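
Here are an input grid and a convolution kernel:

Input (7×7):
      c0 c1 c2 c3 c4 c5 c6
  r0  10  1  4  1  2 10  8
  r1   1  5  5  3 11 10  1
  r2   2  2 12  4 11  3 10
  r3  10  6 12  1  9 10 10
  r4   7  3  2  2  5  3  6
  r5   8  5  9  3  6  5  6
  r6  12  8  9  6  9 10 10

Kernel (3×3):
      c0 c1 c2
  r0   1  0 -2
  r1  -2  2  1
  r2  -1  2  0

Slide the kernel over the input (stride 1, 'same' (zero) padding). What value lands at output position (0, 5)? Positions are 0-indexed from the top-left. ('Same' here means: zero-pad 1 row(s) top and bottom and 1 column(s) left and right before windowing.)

The receptive field on the zero-padded input at this output position is [0 0 0 / 2 10 8 / 11 10 1]. Elementwise product with the kernel and sum: 0·1 + 0·-2 + 2·-2 + 10·2 + 8·1 + 11·-1 + 10·2.

33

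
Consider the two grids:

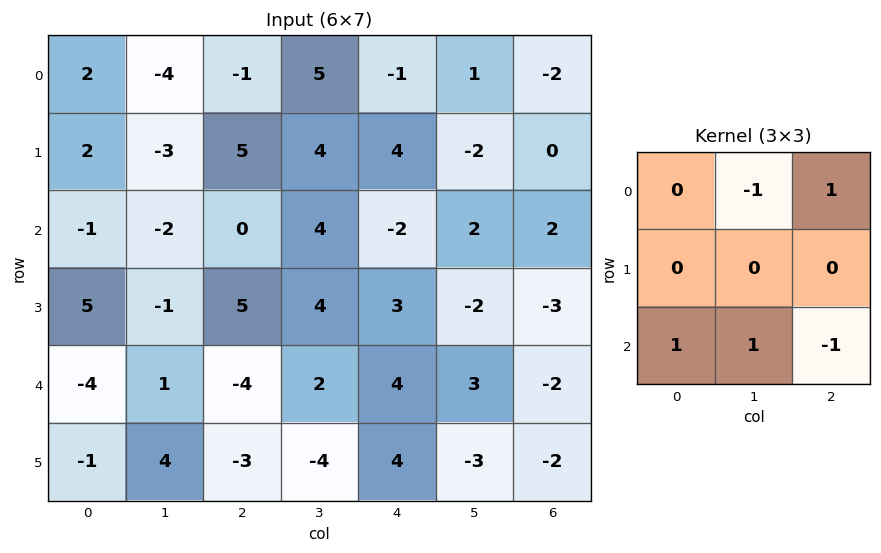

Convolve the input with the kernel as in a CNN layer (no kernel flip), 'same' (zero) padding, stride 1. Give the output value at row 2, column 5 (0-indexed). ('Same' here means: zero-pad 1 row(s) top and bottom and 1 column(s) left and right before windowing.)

6

The receptive field on the zero-padded input at this output position is [4 -2 0 / -2 2 2 / 3 -2 -3]. Elementwise product with the kernel and sum: -2·-1 + 0·1 + 3·1 + -2·1 + -3·-1.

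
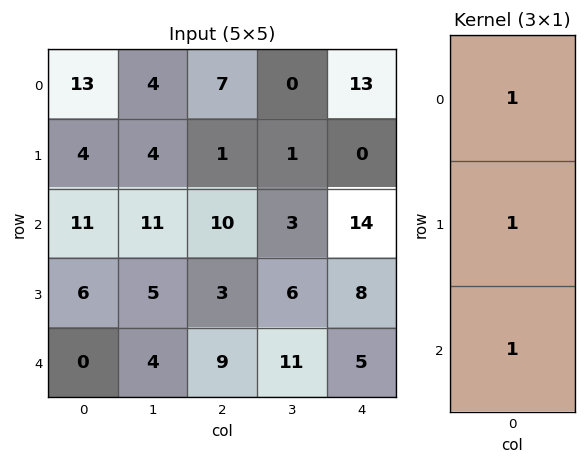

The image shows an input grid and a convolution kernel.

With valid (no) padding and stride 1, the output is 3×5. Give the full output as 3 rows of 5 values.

Output[0,0]: The receptive field on the input at this output position is [13 / 4 / 11]. Elementwise product with the kernel and sum: 13·1 + 4·1 + 11·1.

28 19 18 4 27
21 20 14 10 22
17 20 22 20 27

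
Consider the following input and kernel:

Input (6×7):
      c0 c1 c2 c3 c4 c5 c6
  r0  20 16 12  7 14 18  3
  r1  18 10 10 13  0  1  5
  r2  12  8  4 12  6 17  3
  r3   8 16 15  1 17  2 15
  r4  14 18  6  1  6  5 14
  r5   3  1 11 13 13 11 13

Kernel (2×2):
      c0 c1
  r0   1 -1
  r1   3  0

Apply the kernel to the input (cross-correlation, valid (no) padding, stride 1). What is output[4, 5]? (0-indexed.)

The receptive field on the input at this output position is [5 14 / 11 13]. Elementwise product with the kernel and sum: 5·1 + 14·-1 + 11·3.

24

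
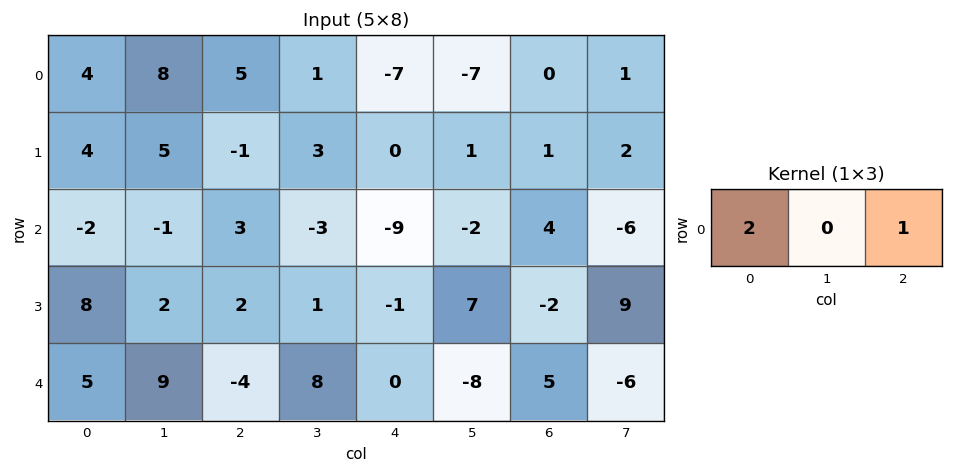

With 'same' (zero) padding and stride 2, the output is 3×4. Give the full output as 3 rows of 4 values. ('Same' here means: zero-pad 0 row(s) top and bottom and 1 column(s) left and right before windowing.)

8 17 -5 -13
-1 -5 -8 -10
9 26 8 -22

Output[0,0]: The receptive field on the zero-padded input at this output position is [0 4 8]. Elementwise product with the kernel and sum: 0·2 + 8·1.
Output[0,1]: The receptive field on the zero-padded input at this output position is [8 5 1]. Elementwise product with the kernel and sum: 8·2 + 1·1.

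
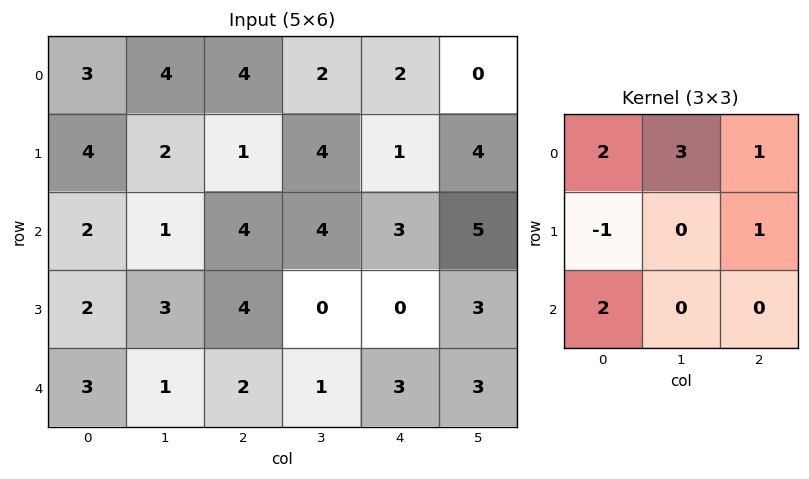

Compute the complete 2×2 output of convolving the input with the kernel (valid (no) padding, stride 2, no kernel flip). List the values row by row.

Output[0,0]: The receptive field on the input at this output position is [3 4 4 / 4 2 1 / 2 1 4]. Elementwise product with the kernel and sum: 3·2 + 4·3 + 4·1 + 4·-1 + 1·1 + 2·2.
Output[0,1]: The receptive field on the input at this output position is [4 2 2 / 1 4 1 / 4 4 3]. Elementwise product with the kernel and sum: 4·2 + 2·3 + 2·1 + 1·-1 + 1·1 + 4·2.

23 24
19 23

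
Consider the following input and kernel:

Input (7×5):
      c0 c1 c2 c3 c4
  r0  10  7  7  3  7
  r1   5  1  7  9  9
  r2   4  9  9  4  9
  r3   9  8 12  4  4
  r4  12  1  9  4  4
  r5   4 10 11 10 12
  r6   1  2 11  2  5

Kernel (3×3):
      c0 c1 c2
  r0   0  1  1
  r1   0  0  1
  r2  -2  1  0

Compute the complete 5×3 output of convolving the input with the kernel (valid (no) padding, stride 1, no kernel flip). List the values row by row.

Output[0,0]: The receptive field on the input at this output position is [10 7 7 / 5 1 7 / 4 9 9]. Elementwise product with the kernel and sum: 7·1 + 7·1 + 7·1 + 4·-2 + 9·1.

22 10 5
7 16 7
7 24 3
31 11 0
21 30 0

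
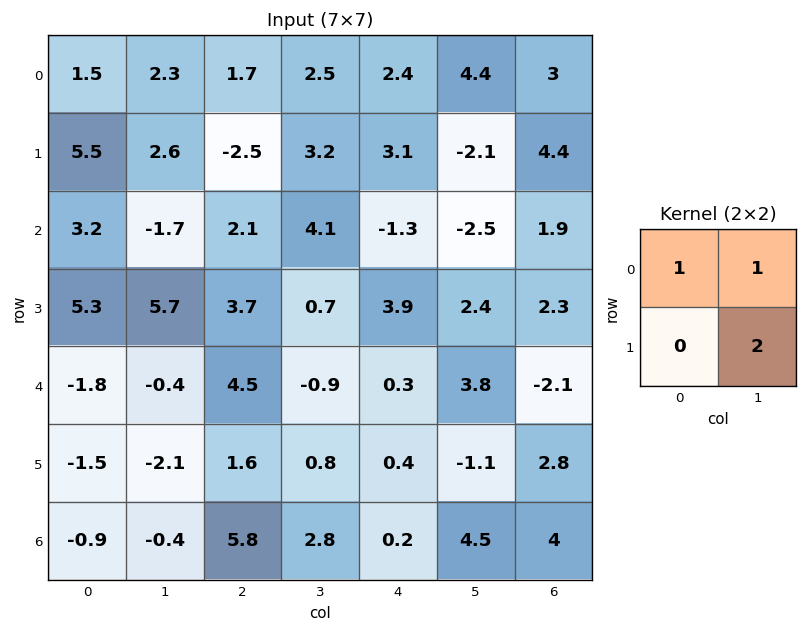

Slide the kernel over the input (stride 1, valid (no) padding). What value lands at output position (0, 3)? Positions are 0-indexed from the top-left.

The receptive field on the input at this output position is [2.5 2.4 / 3.2 3.1]. Elementwise product with the kernel and sum: 2.5·1 + 2.4·1 + 3.1·2.

11.1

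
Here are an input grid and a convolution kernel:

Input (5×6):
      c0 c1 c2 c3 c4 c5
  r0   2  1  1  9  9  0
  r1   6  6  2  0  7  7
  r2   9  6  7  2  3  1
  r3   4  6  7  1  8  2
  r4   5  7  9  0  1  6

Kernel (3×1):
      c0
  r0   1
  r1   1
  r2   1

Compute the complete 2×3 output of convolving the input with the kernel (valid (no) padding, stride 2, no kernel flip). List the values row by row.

17 10 19
18 23 12

Output[0,0]: The receptive field on the input at this output position is [2 / 6 / 9]. Elementwise product with the kernel and sum: 2·1 + 6·1 + 9·1.
Output[0,1]: The receptive field on the input at this output position is [1 / 2 / 7]. Elementwise product with the kernel and sum: 1·1 + 2·1 + 7·1.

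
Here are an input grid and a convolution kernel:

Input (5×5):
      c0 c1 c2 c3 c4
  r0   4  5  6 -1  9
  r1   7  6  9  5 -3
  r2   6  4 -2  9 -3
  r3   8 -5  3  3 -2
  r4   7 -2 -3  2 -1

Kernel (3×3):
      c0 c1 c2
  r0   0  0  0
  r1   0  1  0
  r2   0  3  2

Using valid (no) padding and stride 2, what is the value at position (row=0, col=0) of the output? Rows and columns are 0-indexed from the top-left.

The receptive field on the input at this output position is [4 5 6 / 7 6 9 / 6 4 -2]. Elementwise product with the kernel and sum: 6·1 + 4·3 + -2·2.

14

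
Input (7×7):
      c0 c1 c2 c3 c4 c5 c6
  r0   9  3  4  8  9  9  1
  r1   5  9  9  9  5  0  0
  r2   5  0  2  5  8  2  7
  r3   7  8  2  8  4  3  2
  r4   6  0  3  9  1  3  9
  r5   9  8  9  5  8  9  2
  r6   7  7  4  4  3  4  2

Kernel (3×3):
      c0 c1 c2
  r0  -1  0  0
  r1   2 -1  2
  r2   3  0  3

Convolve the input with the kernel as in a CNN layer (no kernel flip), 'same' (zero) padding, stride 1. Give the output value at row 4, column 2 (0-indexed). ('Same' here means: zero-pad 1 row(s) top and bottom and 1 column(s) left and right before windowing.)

The receptive field on the zero-padded input at this output position is [8 2 8 / 0 3 9 / 8 9 5]. Elementwise product with the kernel and sum: 8·-1 + 0·2 + 3·-1 + 9·2 + 8·3 + 5·3.

46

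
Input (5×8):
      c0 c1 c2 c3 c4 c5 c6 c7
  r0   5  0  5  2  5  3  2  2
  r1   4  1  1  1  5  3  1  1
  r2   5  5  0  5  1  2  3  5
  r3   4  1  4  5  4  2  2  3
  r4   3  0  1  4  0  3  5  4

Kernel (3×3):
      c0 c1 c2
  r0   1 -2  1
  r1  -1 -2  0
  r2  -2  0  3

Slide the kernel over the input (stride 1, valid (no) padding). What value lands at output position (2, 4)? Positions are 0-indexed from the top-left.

7

The receptive field on the input at this output position is [1 2 3 / 4 2 2 / 0 3 5]. Elementwise product with the kernel and sum: 1·1 + 2·-2 + 3·1 + 4·-1 + 2·-2 + 0·-2 + 5·3.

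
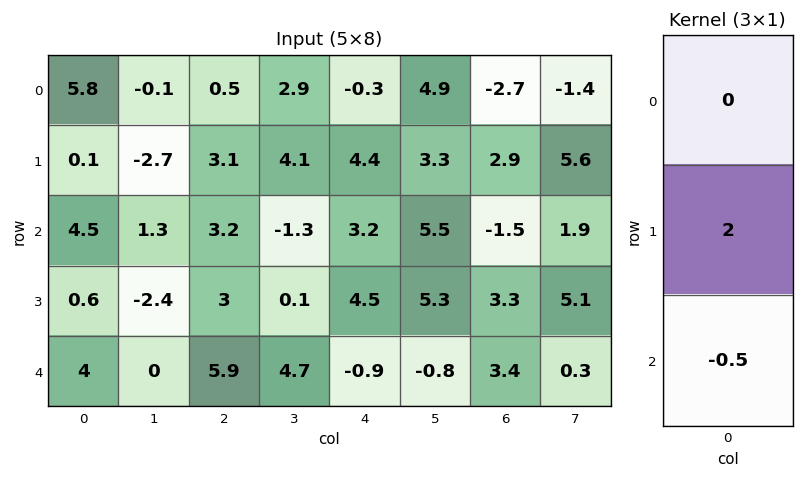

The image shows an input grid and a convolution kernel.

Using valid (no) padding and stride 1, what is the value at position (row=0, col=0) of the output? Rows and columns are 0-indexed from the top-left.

The receptive field on the input at this output position is [5.8 / 0.1 / 4.5]. Elementwise product with the kernel and sum: 0.1·2 + 4.5·-0.5.

-2.05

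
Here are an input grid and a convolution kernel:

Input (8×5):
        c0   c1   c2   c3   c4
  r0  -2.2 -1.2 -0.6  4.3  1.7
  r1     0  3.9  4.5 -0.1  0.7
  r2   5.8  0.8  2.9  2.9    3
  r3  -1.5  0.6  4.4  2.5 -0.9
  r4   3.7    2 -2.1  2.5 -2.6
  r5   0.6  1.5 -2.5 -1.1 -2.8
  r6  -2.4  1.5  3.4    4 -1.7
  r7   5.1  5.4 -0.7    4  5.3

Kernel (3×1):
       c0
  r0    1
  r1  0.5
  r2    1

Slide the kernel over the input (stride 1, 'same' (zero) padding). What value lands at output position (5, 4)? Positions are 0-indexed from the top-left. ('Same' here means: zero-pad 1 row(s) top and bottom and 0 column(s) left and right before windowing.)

The receptive field on the zero-padded input at this output position is [-2.6 / -2.8 / -1.7]. Elementwise product with the kernel and sum: -2.6·1 + -2.8·0.5 + -1.7·1.

-5.7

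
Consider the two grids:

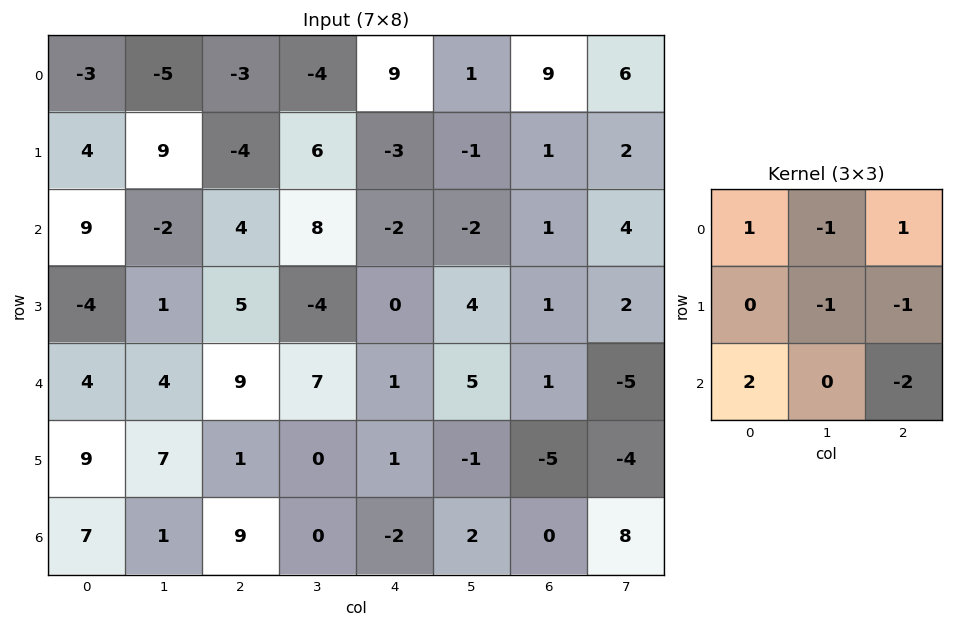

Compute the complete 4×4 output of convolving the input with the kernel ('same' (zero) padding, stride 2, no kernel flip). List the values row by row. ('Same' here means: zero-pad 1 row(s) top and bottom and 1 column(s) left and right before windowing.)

-10 13 4 -21
-4 17 -4 -1
-17 -10 -4 15
-10 -3 -2 -8

Output[0,0]: The receptive field on the zero-padded input at this output position is [0 0 0 / 0 -3 -5 / 0 4 9]. Elementwise product with the kernel and sum: 0·1 + 0·-1 + 0·1 + -3·-1 + -5·-1 + 0·2 + 9·-2.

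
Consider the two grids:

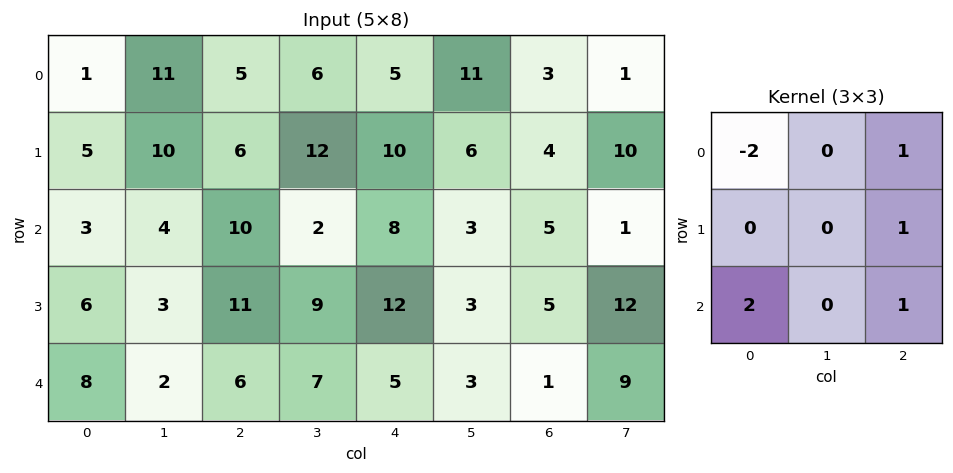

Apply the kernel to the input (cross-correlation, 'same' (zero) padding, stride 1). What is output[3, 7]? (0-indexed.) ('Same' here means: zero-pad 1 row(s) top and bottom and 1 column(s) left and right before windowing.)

-8

The receptive field on the zero-padded input at this output position is [5 1 0 / 5 12 0 / 1 9 0]. Elementwise product with the kernel and sum: 5·-2 + 0·1 + 0·1 + 1·2 + 0·1.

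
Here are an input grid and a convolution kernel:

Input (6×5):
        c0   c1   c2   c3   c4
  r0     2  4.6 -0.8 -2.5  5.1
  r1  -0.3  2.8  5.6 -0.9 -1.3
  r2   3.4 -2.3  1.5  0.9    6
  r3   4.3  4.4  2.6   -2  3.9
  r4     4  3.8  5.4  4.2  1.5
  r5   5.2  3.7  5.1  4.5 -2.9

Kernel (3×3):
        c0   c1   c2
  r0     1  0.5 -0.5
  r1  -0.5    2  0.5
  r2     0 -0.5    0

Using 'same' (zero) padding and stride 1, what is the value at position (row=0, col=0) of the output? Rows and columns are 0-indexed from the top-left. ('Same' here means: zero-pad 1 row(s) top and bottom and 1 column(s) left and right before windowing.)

The receptive field on the zero-padded input at this output position is [0 0 0 / 0 2 4.6 / 0 -0.3 2.8]. Elementwise product with the kernel and sum: 0·1 + 0·0.5 + 0·-0.5 + 0·-0.5 + 2·2 + 4.6·0.5 + -0.3·-0.5.

6.45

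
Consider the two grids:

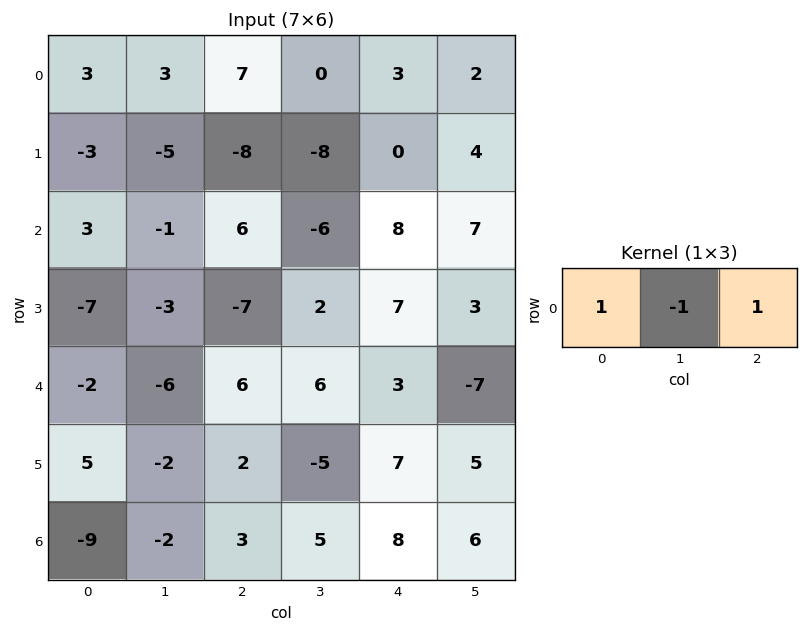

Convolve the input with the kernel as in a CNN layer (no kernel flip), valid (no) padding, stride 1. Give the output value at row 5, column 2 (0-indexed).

The receptive field on the input at this output position is [2 -5 7]. Elementwise product with the kernel and sum: 2·1 + -5·-1 + 7·1.

14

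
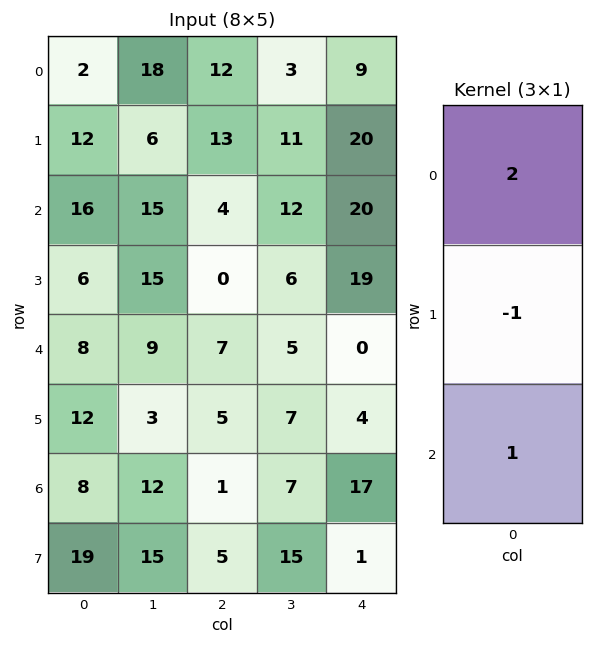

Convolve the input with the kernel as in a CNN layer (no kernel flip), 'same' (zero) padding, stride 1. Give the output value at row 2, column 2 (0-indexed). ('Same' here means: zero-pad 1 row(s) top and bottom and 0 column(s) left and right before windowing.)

22

The receptive field on the zero-padded input at this output position is [13 / 4 / 0]. Elementwise product with the kernel and sum: 13·2 + 4·-1 + 0·1.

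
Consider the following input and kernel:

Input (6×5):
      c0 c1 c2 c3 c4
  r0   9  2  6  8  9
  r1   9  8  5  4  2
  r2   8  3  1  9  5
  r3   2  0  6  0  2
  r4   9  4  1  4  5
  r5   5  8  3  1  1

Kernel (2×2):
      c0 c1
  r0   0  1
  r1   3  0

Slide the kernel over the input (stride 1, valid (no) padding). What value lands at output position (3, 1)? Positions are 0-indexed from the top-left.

The receptive field on the input at this output position is [0 6 / 4 1]. Elementwise product with the kernel and sum: 6·1 + 4·3.

18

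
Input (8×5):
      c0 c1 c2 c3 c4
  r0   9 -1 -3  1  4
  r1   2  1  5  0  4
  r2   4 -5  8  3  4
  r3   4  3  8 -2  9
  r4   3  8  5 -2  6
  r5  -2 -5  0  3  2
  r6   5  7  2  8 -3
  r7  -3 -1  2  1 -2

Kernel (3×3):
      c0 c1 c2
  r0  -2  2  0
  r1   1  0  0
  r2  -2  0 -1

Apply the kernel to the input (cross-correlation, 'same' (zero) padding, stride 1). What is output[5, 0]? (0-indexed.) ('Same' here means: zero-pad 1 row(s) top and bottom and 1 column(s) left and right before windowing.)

-1

The receptive field on the zero-padded input at this output position is [0 3 8 / 0 -2 -5 / 0 5 7]. Elementwise product with the kernel and sum: 0·-2 + 3·2 + 0·1 + 0·-2 + 7·-1.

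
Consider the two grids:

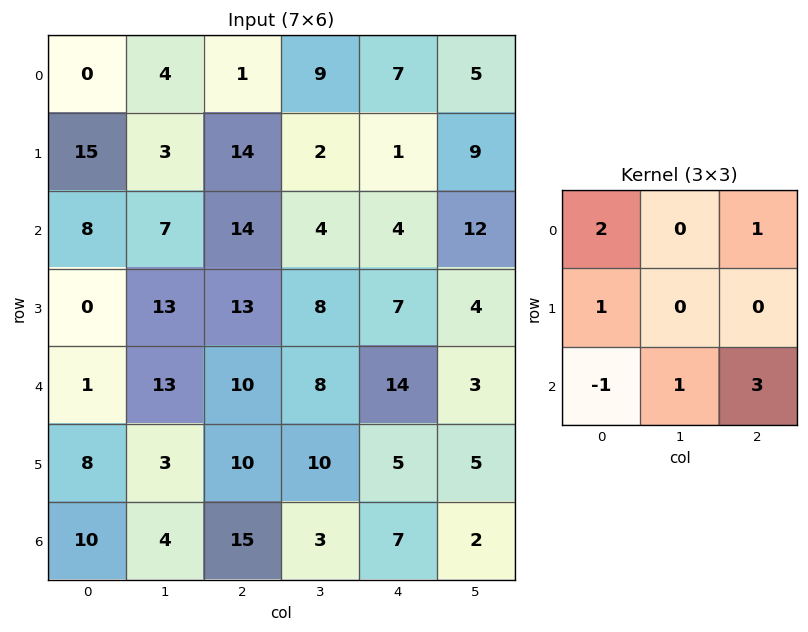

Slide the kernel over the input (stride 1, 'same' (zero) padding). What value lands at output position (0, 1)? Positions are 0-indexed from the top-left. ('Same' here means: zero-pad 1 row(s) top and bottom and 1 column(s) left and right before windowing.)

The receptive field on the zero-padded input at this output position is [0 0 0 / 0 4 1 / 15 3 14]. Elementwise product with the kernel and sum: 0·2 + 0·1 + 0·1 + 15·-1 + 3·1 + 14·3.

30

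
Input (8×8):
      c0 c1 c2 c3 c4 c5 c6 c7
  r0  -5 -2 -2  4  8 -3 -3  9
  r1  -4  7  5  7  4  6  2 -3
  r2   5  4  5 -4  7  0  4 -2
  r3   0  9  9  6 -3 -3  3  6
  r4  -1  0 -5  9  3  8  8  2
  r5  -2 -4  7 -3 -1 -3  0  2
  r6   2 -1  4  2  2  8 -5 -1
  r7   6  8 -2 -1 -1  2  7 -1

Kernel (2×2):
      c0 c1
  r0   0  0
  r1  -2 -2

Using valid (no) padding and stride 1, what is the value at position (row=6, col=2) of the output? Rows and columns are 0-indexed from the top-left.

6

The receptive field on the input at this output position is [4 2 / -2 -1]. Elementwise product with the kernel and sum: -2·-2 + -1·-2.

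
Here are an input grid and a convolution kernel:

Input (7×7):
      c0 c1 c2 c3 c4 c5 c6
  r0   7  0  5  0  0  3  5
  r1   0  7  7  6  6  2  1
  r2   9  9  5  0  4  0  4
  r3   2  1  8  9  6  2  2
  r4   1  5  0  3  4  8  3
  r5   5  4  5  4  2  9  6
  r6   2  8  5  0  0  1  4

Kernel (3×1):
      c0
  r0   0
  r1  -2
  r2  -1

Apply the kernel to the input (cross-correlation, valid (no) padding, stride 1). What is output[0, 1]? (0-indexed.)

The receptive field on the input at this output position is [0 / 7 / 9]. Elementwise product with the kernel and sum: 7·-2 + 9·-1.

-23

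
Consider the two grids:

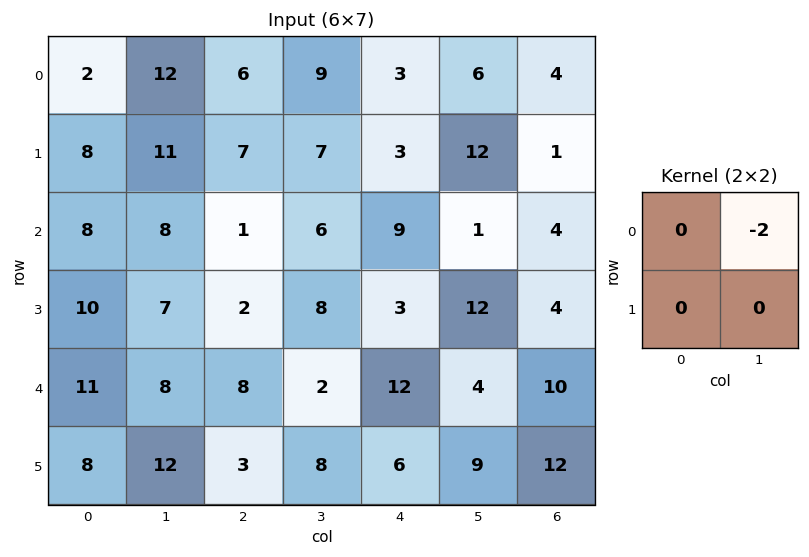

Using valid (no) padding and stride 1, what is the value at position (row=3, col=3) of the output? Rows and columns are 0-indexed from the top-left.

The receptive field on the input at this output position is [8 3 / 2 12]. Elementwise product with the kernel and sum: 3·-2.

-6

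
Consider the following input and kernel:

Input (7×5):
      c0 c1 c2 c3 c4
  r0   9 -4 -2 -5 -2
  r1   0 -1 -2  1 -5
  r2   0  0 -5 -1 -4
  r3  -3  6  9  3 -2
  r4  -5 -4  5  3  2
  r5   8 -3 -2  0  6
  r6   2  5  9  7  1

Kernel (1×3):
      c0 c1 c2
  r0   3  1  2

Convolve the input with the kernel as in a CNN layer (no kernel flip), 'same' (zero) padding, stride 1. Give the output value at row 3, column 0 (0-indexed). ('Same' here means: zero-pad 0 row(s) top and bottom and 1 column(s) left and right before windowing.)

9

The receptive field on the zero-padded input at this output position is [0 -3 6]. Elementwise product with the kernel and sum: 0·3 + -3·1 + 6·2.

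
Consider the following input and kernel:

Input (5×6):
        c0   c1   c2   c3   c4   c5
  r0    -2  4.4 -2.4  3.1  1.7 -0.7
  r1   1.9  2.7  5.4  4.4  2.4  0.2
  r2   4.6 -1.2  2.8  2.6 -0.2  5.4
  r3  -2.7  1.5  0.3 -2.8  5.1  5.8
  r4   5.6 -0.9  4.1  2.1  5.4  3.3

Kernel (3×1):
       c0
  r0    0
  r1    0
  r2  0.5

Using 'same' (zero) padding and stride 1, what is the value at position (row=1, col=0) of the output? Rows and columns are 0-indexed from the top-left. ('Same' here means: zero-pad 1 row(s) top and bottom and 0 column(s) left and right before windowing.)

The receptive field on the zero-padded input at this output position is [-2 / 1.9 / 4.6]. Elementwise product with the kernel and sum: 4.6·0.5.

2.3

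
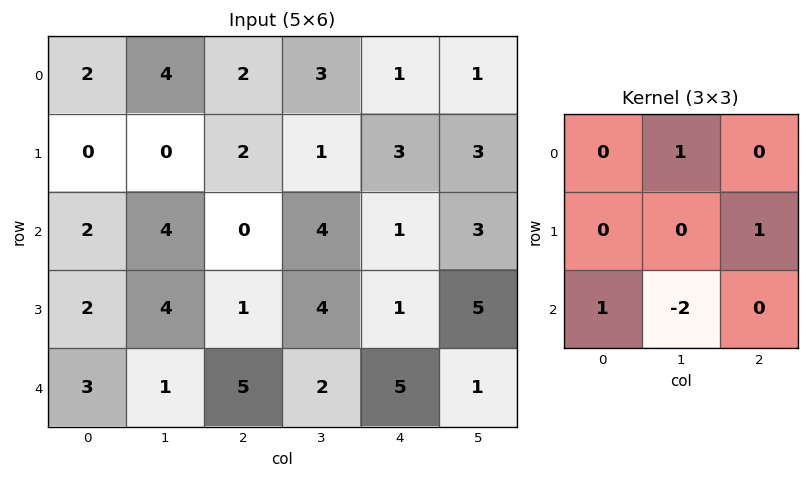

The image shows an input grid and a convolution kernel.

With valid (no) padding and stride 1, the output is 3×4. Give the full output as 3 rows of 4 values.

Output[0,0]: The receptive field on the input at this output position is [2 4 2 / 0 0 2 / 2 4 0]. Elementwise product with the kernel and sum: 4·1 + 2·1 + 2·1 + 4·-2.

0 7 -2 6
-6 8 -5 8
6 -5 6 -2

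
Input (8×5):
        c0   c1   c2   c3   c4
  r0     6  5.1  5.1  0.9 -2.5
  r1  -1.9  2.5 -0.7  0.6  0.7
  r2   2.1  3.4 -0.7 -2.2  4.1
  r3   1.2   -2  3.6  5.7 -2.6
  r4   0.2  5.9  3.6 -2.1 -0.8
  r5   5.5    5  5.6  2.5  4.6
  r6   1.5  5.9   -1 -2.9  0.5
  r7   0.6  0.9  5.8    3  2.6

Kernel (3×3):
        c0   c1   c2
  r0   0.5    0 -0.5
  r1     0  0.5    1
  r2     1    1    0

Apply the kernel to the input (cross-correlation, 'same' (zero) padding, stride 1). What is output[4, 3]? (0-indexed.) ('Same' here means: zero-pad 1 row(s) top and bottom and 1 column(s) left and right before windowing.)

9.35

The receptive field on the zero-padded input at this output position is [3.6 5.7 -2.6 / 3.6 -2.1 -0.8 / 5.6 2.5 4.6]. Elementwise product with the kernel and sum: 3.6·0.5 + -2.6·-0.5 + -2.1·0.5 + -0.8·1 + 5.6·1 + 2.5·1.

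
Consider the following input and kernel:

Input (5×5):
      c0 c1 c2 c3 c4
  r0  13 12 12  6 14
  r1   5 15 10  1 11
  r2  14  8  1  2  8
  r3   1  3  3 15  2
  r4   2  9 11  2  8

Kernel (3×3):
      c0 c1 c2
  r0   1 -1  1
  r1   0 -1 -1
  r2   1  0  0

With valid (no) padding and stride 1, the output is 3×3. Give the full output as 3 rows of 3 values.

2 3 9
-8 6 13
3 0 1

Output[0,0]: The receptive field on the input at this output position is [13 12 12 / 5 15 10 / 14 8 1]. Elementwise product with the kernel and sum: 13·1 + 12·-1 + 12·1 + 15·-1 + 10·-1 + 14·1.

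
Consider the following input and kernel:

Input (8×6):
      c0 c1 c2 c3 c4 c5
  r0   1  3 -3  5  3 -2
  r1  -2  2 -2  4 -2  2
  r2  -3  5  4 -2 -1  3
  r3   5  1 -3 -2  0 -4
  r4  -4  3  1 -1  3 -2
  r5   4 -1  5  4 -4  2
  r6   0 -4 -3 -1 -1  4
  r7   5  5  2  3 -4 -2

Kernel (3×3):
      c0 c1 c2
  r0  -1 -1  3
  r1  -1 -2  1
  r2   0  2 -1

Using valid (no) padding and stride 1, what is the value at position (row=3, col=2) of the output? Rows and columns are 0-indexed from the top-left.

21

The receptive field on the input at this output position is [-3 -2 0 / 1 -1 3 / 5 4 -4]. Elementwise product with the kernel and sum: -3·-1 + -2·-1 + 0·3 + 1·-1 + -1·-2 + 3·1 + 4·2 + -4·-1.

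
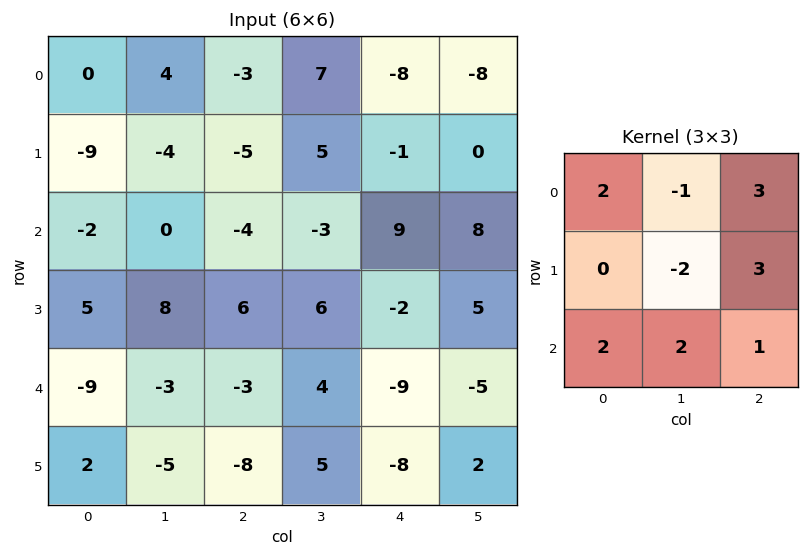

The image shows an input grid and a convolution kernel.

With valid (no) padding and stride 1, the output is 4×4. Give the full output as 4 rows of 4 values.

Output[0,0]: The receptive field on the input at this output position is [0 4 -3 / -9 -4 -5 / -2 0 -4]. Elementwise product with the kernel and sum: 0·2 + 4·-1 + -3·3 + -4·-2 + -5·3 + -2·2 + 0·2 + -4·1.

-28 46 -55 20
-9 45 37 30
-41 -7 -3 13
3 25 -49 28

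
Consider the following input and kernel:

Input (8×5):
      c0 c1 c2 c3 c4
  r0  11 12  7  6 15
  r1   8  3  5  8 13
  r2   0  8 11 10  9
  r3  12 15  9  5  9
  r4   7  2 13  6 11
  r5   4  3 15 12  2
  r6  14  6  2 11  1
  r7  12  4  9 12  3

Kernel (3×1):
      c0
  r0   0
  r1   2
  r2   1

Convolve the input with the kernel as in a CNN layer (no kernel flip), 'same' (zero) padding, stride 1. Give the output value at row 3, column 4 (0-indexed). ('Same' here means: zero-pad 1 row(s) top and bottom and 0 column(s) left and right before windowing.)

29

The receptive field on the zero-padded input at this output position is [9 / 9 / 11]. Elementwise product with the kernel and sum: 9·2 + 11·1.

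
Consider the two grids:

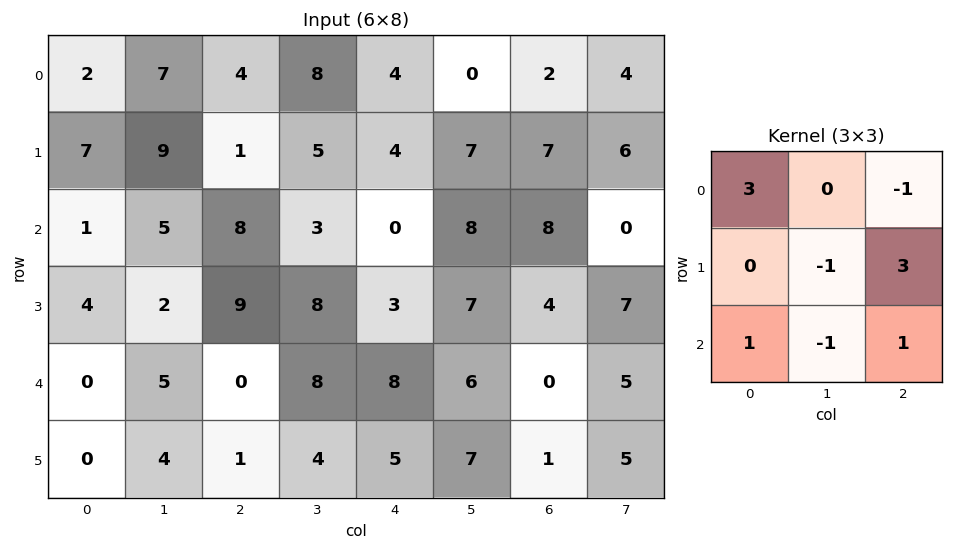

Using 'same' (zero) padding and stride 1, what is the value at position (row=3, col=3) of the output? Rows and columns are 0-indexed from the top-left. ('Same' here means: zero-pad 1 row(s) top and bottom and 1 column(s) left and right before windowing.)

The receptive field on the zero-padded input at this output position is [8 3 0 / 9 8 3 / 0 8 8]. Elementwise product with the kernel and sum: 8·3 + 0·-1 + 8·-1 + 3·3 + 0·1 + 8·-1 + 8·1.

25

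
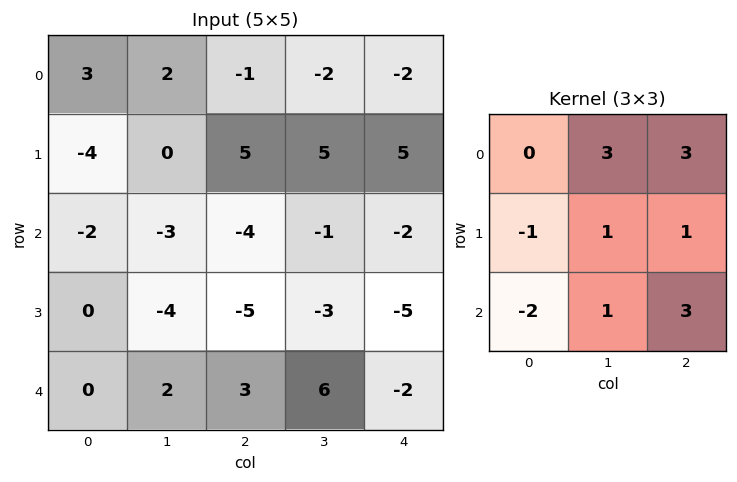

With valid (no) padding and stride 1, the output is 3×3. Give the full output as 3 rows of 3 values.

Output[0,0]: The receptive field on the input at this output position is [3 2 -1 / -4 0 5 / -2 -3 -4]. Elementwise product with the kernel and sum: 2·3 + -1·3 + -4·-1 + 0·1 + 5·1 + -2·-2 + -3·1 + -4·3.
Output[0,1]: The receptive field on the input at this output position is [2 -1 -2 / 0 5 5 / -3 -4 -1]. Elementwise product with the kernel and sum: -1·3 + -2·3 + 0·-1 + 5·1 + 5·1 + -3·-2 + -4·1 + -1·3.

1 0 -6
-9 22 23
-19 -2 -18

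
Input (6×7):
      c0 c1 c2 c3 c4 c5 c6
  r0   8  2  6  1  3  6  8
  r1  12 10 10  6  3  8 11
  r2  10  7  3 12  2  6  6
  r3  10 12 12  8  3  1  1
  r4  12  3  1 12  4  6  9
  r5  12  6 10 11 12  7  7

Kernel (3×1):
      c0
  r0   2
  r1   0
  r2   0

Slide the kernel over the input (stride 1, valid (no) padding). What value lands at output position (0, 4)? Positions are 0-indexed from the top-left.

6

The receptive field on the input at this output position is [3 / 3 / 2]. Elementwise product with the kernel and sum: 3·2.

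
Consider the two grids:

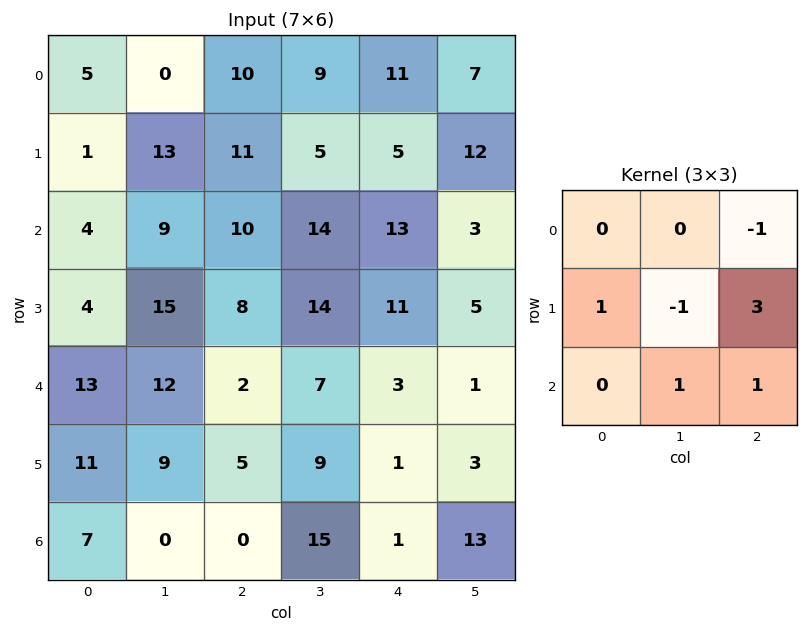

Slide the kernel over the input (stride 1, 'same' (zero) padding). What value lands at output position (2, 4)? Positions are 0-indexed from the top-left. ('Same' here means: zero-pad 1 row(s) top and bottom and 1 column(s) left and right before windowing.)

14

The receptive field on the zero-padded input at this output position is [5 5 12 / 14 13 3 / 14 11 5]. Elementwise product with the kernel and sum: 12·-1 + 14·1 + 13·-1 + 3·3 + 11·1 + 5·1.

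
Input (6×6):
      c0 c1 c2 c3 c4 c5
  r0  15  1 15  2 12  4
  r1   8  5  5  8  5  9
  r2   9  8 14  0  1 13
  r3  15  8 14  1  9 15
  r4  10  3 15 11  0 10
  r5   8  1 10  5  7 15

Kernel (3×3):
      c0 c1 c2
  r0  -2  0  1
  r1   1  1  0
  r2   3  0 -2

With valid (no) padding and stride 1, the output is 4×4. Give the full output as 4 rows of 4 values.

-3 34 35 -13
23 42 33 -33
19 -7 33 36
1 -4 23 9

Output[0,0]: The receptive field on the input at this output position is [15 1 15 / 8 5 5 / 9 8 14]. Elementwise product with the kernel and sum: 15·-2 + 15·1 + 8·1 + 5·1 + 9·3 + 14·-2.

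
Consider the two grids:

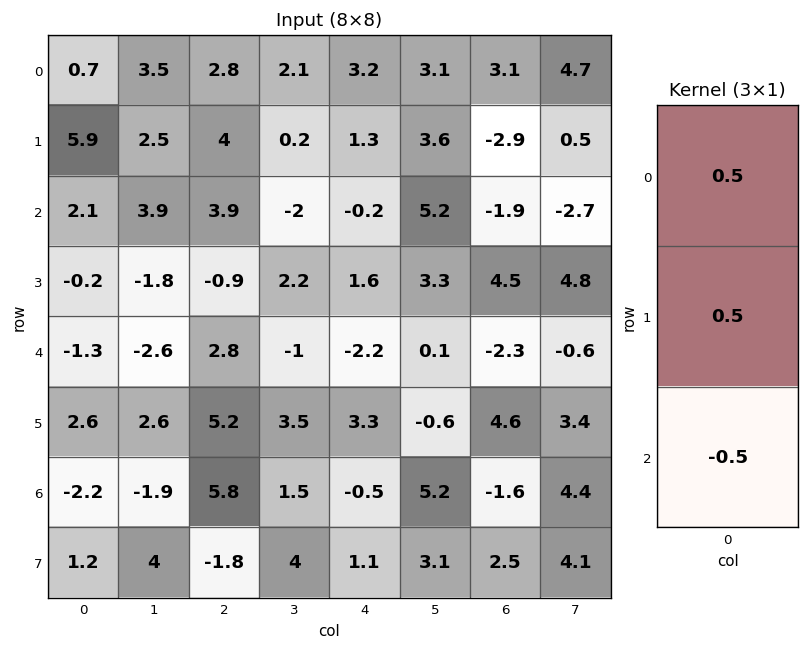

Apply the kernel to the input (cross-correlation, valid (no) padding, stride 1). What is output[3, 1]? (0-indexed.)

The receptive field on the input at this output position is [-1.8 / -2.6 / 2.6]. Elementwise product with the kernel and sum: -1.8·0.5 + -2.6·0.5 + 2.6·-0.5.

-3.5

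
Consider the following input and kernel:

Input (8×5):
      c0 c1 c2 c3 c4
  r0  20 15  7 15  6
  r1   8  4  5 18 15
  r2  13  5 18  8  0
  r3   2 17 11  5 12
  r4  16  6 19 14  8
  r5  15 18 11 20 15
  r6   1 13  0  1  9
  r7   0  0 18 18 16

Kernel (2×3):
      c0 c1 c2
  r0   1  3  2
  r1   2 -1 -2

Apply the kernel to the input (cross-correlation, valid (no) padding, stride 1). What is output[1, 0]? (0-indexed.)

The receptive field on the input at this output position is [8 4 5 / 13 5 18]. Elementwise product with the kernel and sum: 8·1 + 4·3 + 5·2 + 13·2 + 5·-1 + 18·-2.

15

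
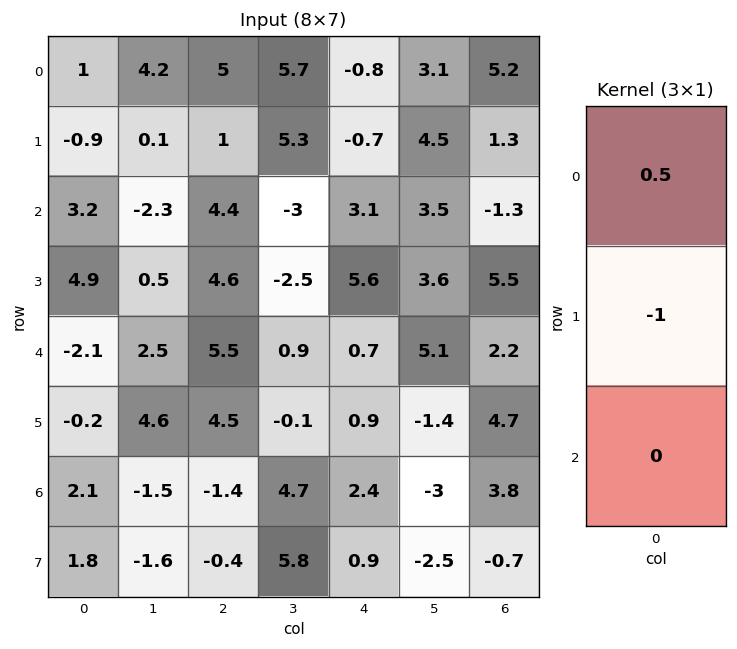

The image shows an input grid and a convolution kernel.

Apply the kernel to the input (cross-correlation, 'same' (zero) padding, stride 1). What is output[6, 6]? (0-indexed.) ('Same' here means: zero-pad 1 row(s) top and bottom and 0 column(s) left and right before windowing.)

-1.45

The receptive field on the zero-padded input at this output position is [4.7 / 3.8 / -0.7]. Elementwise product with the kernel and sum: 4.7·0.5 + 3.8·-1.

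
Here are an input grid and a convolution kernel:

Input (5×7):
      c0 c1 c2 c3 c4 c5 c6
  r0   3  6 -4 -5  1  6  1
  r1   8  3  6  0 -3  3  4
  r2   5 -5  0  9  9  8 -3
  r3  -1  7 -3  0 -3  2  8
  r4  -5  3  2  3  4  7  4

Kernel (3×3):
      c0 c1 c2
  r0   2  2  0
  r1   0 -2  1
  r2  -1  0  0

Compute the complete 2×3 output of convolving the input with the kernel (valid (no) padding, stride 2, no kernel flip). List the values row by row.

Output[0,0]: The receptive field on the input at this output position is [3 6 -4 / 8 3 6 / 5 -5 0]. Elementwise product with the kernel and sum: 3·2 + 6·2 + 3·-2 + 6·1 + 5·-1.
Output[0,1]: The receptive field on the input at this output position is [-4 -5 1 / 6 0 -3 / 0 9 9]. Elementwise product with the kernel and sum: -4·2 + -5·2 + 0·-2 + -3·1 + 0·-1.

13 -21 3
-12 13 34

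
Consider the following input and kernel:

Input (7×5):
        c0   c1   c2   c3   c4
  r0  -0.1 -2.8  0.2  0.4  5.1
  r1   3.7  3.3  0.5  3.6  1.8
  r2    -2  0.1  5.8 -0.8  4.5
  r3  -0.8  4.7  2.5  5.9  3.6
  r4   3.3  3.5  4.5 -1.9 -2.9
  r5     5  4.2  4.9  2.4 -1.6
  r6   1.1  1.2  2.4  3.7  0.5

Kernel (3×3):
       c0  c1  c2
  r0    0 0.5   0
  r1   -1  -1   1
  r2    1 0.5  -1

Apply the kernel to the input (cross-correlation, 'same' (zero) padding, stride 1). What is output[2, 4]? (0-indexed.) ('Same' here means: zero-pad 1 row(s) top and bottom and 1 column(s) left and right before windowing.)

4.9

The receptive field on the zero-padded input at this output position is [3.6 1.8 0 / -0.8 4.5 0 / 5.9 3.6 0]. Elementwise product with the kernel and sum: 1.8·0.5 + -0.8·-1 + 4.5·-1 + 0·1 + 5.9·1 + 3.6·0.5 + 0·-1.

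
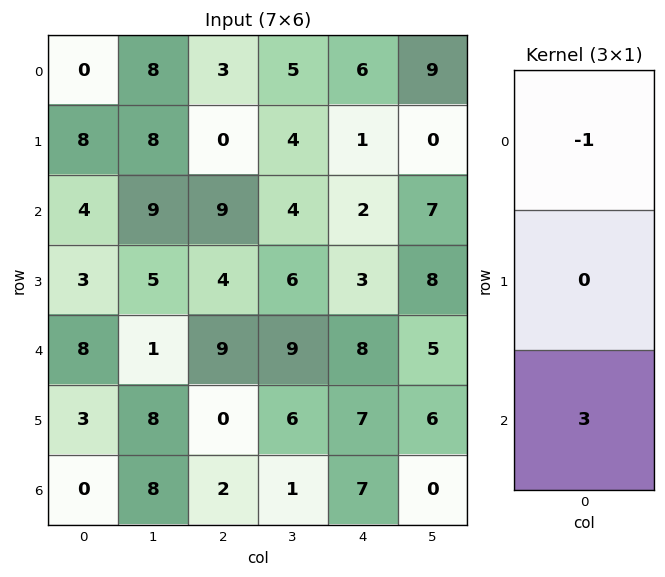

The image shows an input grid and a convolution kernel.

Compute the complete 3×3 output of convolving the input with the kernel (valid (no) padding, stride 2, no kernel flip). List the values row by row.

12 24 0
20 18 22
-8 -3 13

Output[0,0]: The receptive field on the input at this output position is [0 / 8 / 4]. Elementwise product with the kernel and sum: 0·-1 + 4·3.
Output[0,1]: The receptive field on the input at this output position is [3 / 0 / 9]. Elementwise product with the kernel and sum: 3·-1 + 9·3.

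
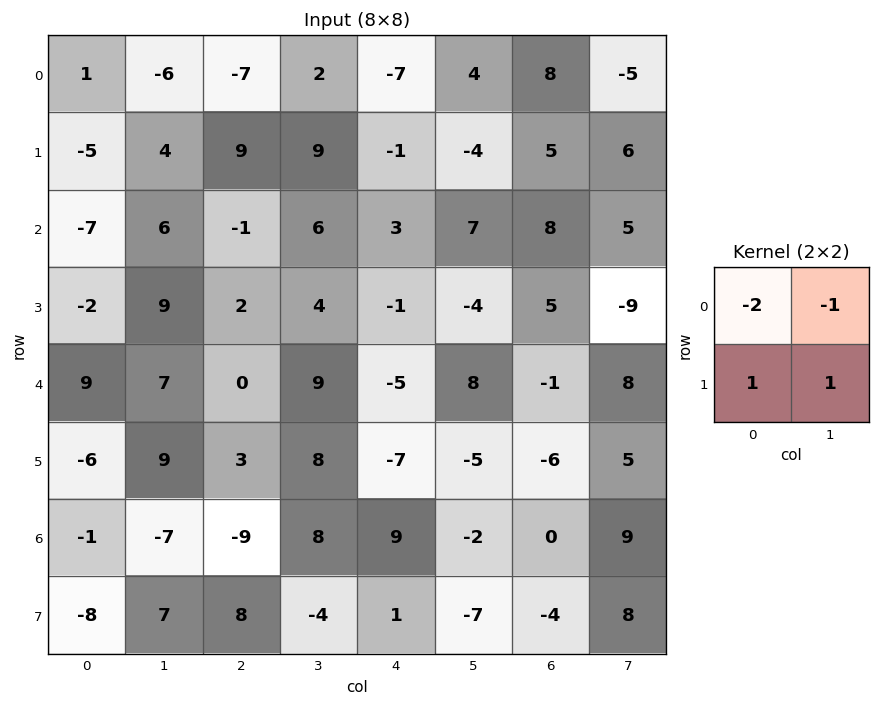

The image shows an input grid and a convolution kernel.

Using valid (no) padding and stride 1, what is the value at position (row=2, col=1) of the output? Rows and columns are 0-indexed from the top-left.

0

The receptive field on the input at this output position is [6 -1 / 9 2]. Elementwise product with the kernel and sum: 6·-2 + -1·-1 + 9·1 + 2·1.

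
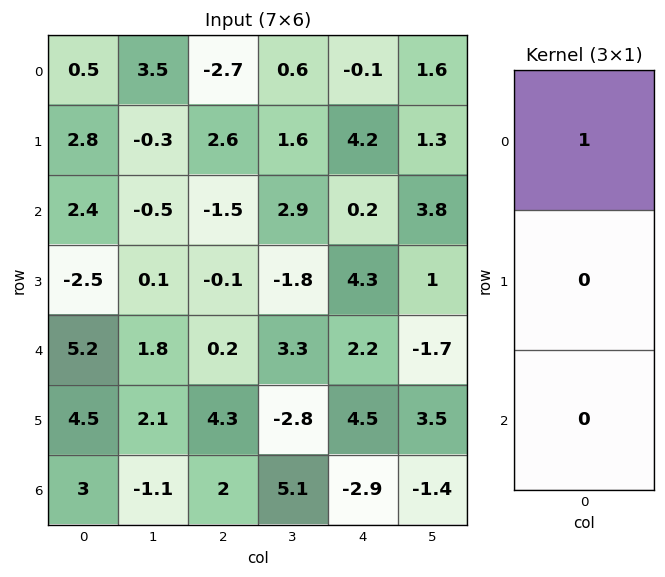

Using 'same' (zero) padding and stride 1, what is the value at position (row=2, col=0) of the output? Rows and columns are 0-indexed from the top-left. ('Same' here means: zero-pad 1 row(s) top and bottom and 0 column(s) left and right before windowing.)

The receptive field on the zero-padded input at this output position is [2.8 / 2.4 / -2.5]. Elementwise product with the kernel and sum: 2.8·1.

2.8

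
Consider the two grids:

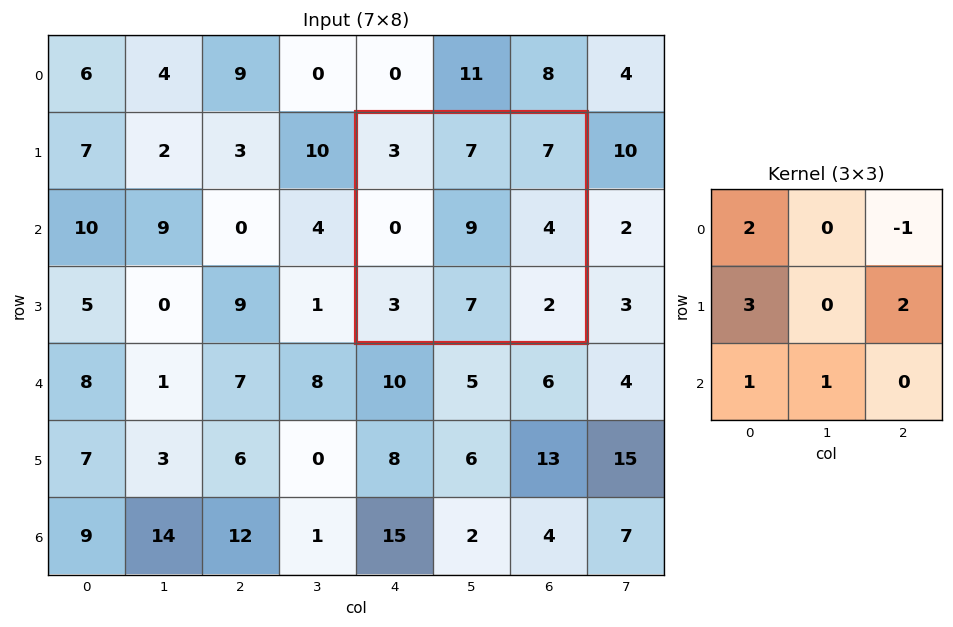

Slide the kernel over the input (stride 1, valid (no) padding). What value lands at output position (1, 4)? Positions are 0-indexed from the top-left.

The receptive field on the input at this output position is [3 7 7 / 0 9 4 / 3 7 2]. Elementwise product with the kernel and sum: 3·2 + 7·-1 + 0·3 + 4·2 + 3·1 + 7·1.

17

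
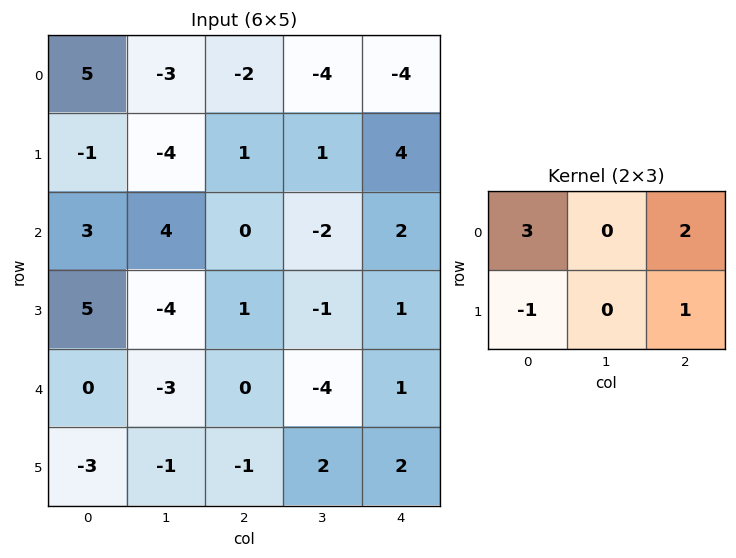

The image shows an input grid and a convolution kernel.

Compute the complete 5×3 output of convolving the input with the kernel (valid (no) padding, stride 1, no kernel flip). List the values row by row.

Output[0,0]: The receptive field on the input at this output position is [5 -3 -2 / -1 -4 1]. Elementwise product with the kernel and sum: 5·3 + -2·2 + -1·-1 + 1·1.

13 -12 -11
-4 -16 13
5 11 4
17 -15 6
2 -14 5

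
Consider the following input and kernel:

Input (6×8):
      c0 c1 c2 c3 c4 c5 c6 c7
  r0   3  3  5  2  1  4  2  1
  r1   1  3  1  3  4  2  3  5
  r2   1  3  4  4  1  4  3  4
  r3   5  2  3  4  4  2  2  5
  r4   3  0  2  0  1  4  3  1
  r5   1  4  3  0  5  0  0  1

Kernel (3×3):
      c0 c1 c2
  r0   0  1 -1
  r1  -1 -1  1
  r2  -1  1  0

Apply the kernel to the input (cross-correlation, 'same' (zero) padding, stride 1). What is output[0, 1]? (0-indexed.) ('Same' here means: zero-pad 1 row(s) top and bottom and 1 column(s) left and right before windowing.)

The receptive field on the zero-padded input at this output position is [0 0 0 / 3 3 5 / 1 3 1]. Elementwise product with the kernel and sum: 0·1 + 0·-1 + 3·-1 + 3·-1 + 5·1 + 1·-1 + 3·1.

1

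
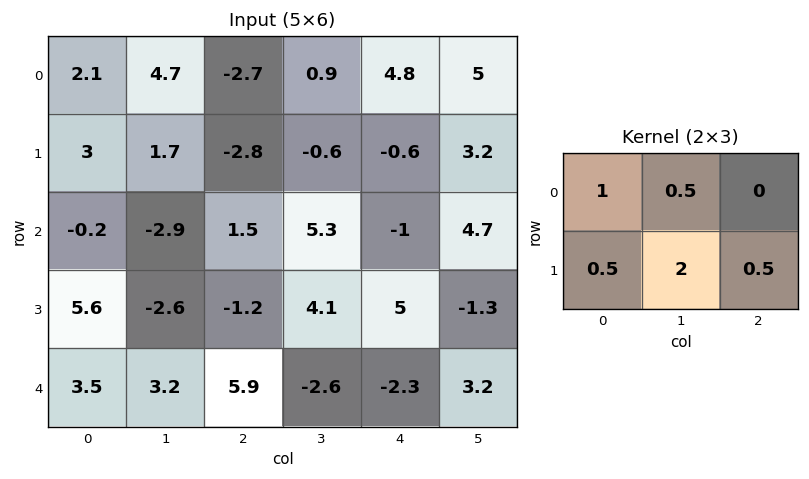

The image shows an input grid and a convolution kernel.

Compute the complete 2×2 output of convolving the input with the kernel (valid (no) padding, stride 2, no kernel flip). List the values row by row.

Output[0,0]: The receptive field on the input at this output position is [2.1 4.7 -2.7 / 3 1.7 -2.8]. Elementwise product with the kernel and sum: 2.1·1 + 4.7·0.5 + 3·0.5 + 1.7·2 + -2.8·0.5.

7.95 -5.15
-4.65 14.25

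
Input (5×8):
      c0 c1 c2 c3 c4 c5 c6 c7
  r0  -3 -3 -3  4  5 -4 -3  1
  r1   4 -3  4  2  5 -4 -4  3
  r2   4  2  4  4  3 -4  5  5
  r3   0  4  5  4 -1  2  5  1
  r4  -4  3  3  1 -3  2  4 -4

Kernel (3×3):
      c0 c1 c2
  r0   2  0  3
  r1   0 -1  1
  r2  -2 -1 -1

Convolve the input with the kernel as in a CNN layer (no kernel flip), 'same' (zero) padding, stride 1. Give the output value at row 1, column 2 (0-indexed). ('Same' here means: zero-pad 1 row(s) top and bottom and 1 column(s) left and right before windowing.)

The receptive field on the zero-padded input at this output position is [-3 -3 4 / -3 4 2 / 2 4 4]. Elementwise product with the kernel and sum: -3·2 + 4·3 + 4·-1 + 2·1 + 2·-2 + 4·-1 + 4·-1.

-8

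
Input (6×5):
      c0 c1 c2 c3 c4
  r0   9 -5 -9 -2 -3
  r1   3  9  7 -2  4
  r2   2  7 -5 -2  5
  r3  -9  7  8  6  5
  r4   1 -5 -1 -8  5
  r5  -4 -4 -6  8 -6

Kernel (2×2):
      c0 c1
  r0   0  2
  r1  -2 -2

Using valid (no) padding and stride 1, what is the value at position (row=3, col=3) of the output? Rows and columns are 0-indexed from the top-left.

16

The receptive field on the input at this output position is [6 5 / -8 5]. Elementwise product with the kernel and sum: 5·2 + -8·-2 + 5·-2.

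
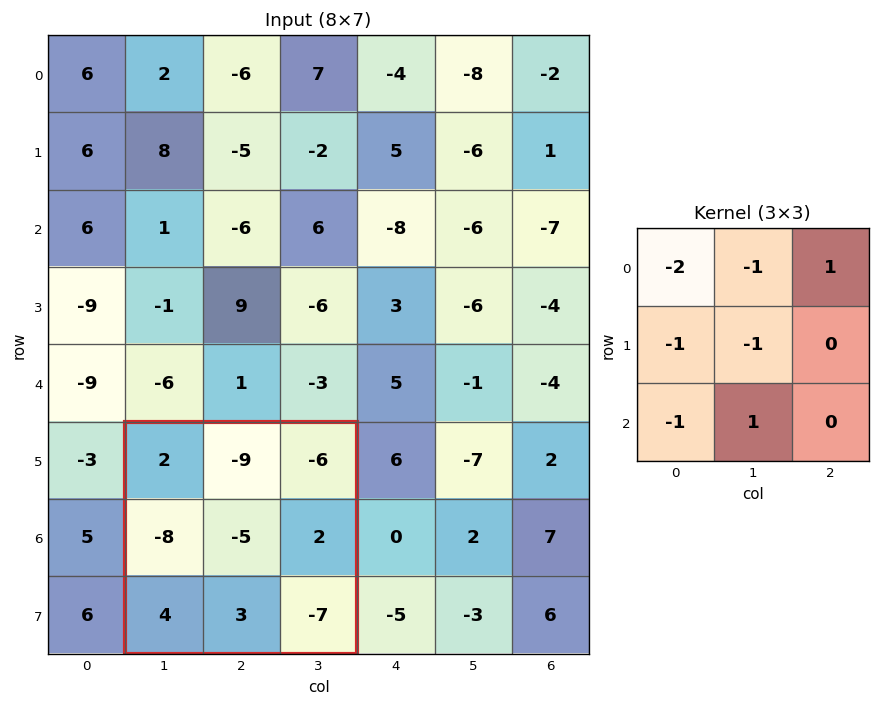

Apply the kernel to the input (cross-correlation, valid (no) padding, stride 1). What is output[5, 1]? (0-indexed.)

11

The receptive field on the input at this output position is [2 -9 -6 / -8 -5 2 / 4 3 -7]. Elementwise product with the kernel and sum: 2·-2 + -9·-1 + -6·1 + -8·-1 + -5·-1 + 4·-1 + 3·1.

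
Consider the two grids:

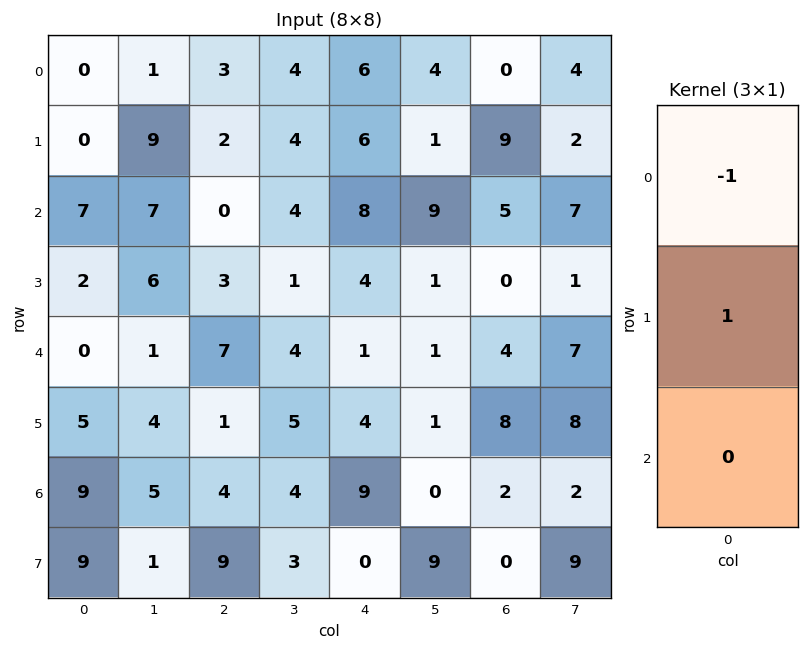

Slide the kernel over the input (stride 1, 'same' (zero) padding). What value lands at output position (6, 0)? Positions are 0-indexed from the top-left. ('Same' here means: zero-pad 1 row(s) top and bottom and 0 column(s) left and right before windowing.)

The receptive field on the zero-padded input at this output position is [5 / 9 / 9]. Elementwise product with the kernel and sum: 5·-1 + 9·1.

4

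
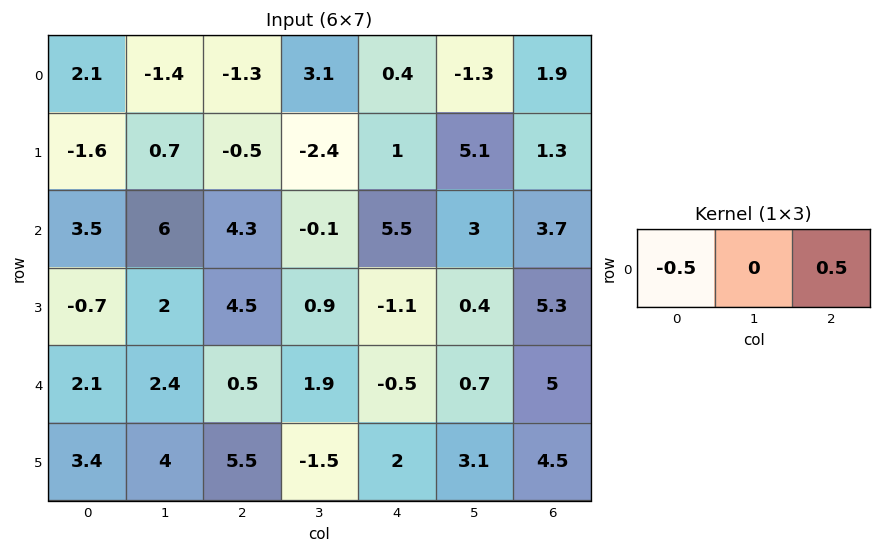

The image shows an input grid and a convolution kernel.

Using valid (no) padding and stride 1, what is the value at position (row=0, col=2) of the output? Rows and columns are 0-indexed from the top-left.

0.85

The receptive field on the input at this output position is [-1.3 3.1 0.4]. Elementwise product with the kernel and sum: -1.3·-0.5 + 0.4·0.5.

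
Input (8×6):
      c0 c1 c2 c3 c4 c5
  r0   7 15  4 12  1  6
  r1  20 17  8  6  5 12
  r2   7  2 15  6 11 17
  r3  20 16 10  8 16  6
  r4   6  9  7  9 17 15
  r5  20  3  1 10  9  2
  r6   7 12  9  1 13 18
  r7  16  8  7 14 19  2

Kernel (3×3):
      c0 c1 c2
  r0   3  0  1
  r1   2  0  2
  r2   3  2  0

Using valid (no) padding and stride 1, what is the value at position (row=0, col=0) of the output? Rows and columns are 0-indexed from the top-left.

The receptive field on the input at this output position is [7 15 4 / 20 17 8 / 7 2 15]. Elementwise product with the kernel and sum: 7·3 + 4·1 + 20·2 + 8·2 + 7·3 + 2·2.

106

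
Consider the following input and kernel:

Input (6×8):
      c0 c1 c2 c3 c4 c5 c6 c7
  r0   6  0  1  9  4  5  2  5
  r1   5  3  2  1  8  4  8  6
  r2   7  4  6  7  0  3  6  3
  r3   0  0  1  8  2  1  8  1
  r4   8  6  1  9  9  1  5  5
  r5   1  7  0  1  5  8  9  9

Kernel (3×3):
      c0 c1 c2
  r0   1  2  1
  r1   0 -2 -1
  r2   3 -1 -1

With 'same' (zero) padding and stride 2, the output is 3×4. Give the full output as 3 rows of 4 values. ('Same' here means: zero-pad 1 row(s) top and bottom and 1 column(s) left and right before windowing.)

-20 -5 -22 -11
-5 -20 39 5
-30 19 -16 9

Output[0,0]: The receptive field on the zero-padded input at this output position is [0 0 0 / 0 6 0 / 0 5 3]. Elementwise product with the kernel and sum: 0·1 + 0·2 + 0·1 + 6·-2 + 0·-1 + 0·3 + 5·-1 + 3·-1.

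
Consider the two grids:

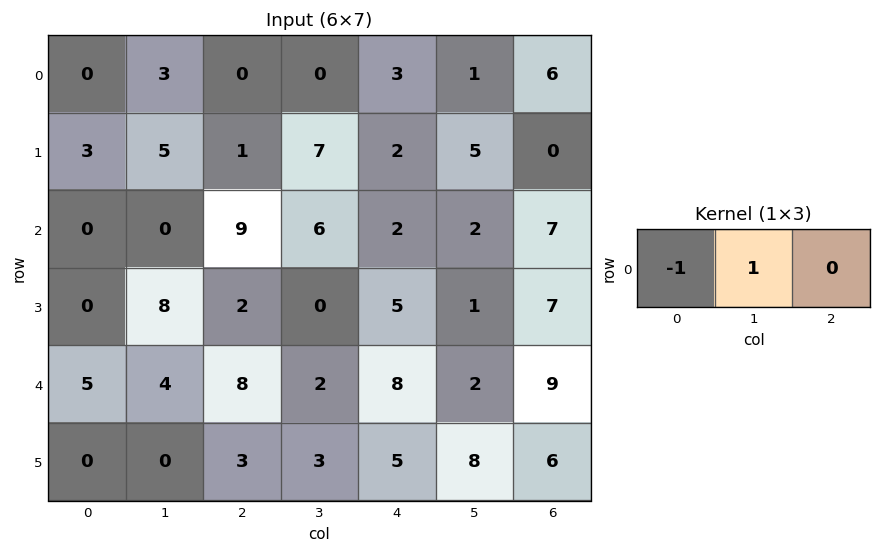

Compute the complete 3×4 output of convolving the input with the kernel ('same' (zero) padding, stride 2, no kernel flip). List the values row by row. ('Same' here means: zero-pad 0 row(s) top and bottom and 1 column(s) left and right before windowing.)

Output[0,0]: The receptive field on the zero-padded input at this output position is [0 0 3]. Elementwise product with the kernel and sum: 0·-1 + 0·1.
Output[0,1]: The receptive field on the zero-padded input at this output position is [3 0 0]. Elementwise product with the kernel and sum: 3·-1 + 0·1.

0 -3 3 5
0 9 -4 5
5 4 6 7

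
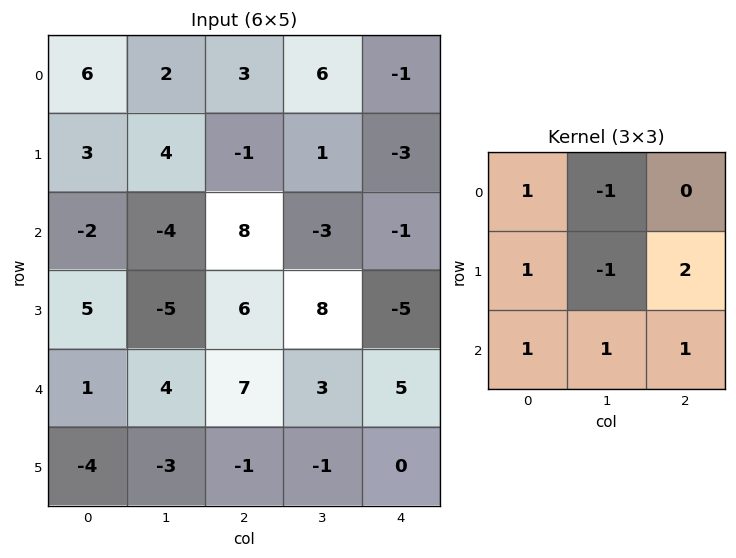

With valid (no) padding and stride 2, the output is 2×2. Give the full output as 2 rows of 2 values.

3 -7
36 14

Output[0,0]: The receptive field on the input at this output position is [6 2 3 / 3 4 -1 / -2 -4 8]. Elementwise product with the kernel and sum: 6·1 + 2·-1 + 3·1 + 4·-1 + -1·2 + -2·1 + -4·1 + 8·1.
Output[0,1]: The receptive field on the input at this output position is [3 6 -1 / -1 1 -3 / 8 -3 -1]. Elementwise product with the kernel and sum: 3·1 + 6·-1 + -1·1 + 1·-1 + -3·2 + 8·1 + -3·1 + -1·1.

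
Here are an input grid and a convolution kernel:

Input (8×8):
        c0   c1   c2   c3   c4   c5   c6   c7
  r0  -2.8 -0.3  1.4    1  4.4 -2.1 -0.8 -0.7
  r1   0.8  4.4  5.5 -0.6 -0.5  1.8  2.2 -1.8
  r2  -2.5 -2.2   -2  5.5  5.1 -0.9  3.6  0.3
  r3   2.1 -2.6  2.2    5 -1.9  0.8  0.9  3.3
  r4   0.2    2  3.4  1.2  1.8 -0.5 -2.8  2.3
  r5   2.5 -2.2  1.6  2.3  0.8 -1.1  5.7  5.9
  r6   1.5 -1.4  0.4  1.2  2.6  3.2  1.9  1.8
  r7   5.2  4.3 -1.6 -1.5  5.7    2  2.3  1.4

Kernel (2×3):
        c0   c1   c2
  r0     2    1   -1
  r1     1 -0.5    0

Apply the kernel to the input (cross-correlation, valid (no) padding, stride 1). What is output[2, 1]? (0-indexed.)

The receptive field on the input at this output position is [-2.2 -2 5.5 / -2.6 2.2 5]. Elementwise product with the kernel and sum: -2.2·2 + -2·1 + 5.5·-1 + -2.6·1 + 2.2·-0.5.

-15.6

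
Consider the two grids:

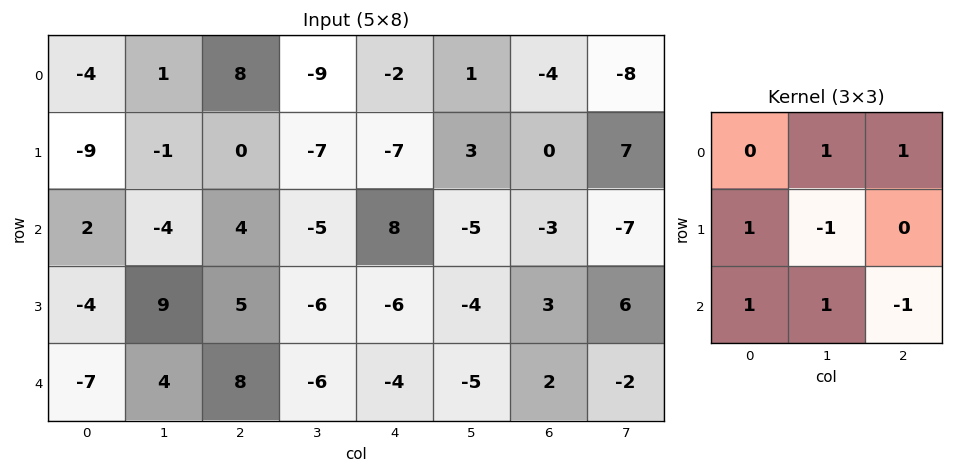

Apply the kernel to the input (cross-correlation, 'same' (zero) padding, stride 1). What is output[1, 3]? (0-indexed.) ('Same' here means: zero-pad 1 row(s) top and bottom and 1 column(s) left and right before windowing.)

-13

The receptive field on the zero-padded input at this output position is [8 -9 -2 / 0 -7 -7 / 4 -5 8]. Elementwise product with the kernel and sum: -9·1 + -2·1 + 0·1 + -7·-1 + 4·1 + -5·1 + 8·-1.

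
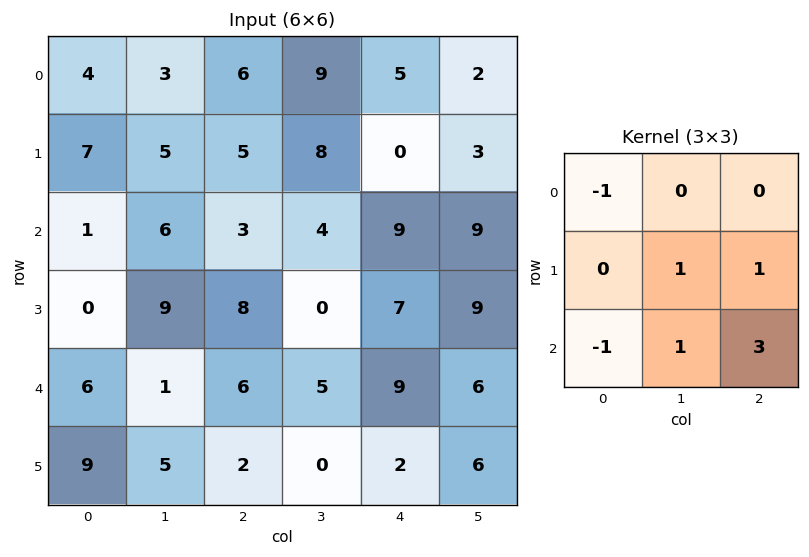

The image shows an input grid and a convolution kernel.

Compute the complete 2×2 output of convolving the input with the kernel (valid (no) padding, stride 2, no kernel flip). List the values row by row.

Output[0,0]: The receptive field on the input at this output position is [4 3 6 / 7 5 5 / 1 6 3]. Elementwise product with the kernel and sum: 4·-1 + 5·1 + 5·1 + 1·-1 + 6·1 + 3·3.

20 30
29 30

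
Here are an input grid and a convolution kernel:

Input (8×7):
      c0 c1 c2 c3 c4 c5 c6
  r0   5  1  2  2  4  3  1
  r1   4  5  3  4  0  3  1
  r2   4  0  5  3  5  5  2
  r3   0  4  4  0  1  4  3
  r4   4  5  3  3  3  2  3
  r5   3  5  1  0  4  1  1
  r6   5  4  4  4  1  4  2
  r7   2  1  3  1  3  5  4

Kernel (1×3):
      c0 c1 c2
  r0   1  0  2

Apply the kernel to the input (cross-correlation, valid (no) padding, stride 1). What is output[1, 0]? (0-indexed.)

The receptive field on the input at this output position is [4 5 3]. Elementwise product with the kernel and sum: 4·1 + 3·2.

10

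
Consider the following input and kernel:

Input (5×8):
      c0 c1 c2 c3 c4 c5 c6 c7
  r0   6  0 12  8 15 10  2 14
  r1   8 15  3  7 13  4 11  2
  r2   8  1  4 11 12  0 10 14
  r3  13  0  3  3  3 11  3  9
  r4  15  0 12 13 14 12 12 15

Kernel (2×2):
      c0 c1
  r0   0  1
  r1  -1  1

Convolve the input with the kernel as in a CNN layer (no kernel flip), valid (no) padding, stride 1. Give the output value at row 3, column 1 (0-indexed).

15

The receptive field on the input at this output position is [0 3 / 0 12]. Elementwise product with the kernel and sum: 3·1 + 0·-1 + 12·1.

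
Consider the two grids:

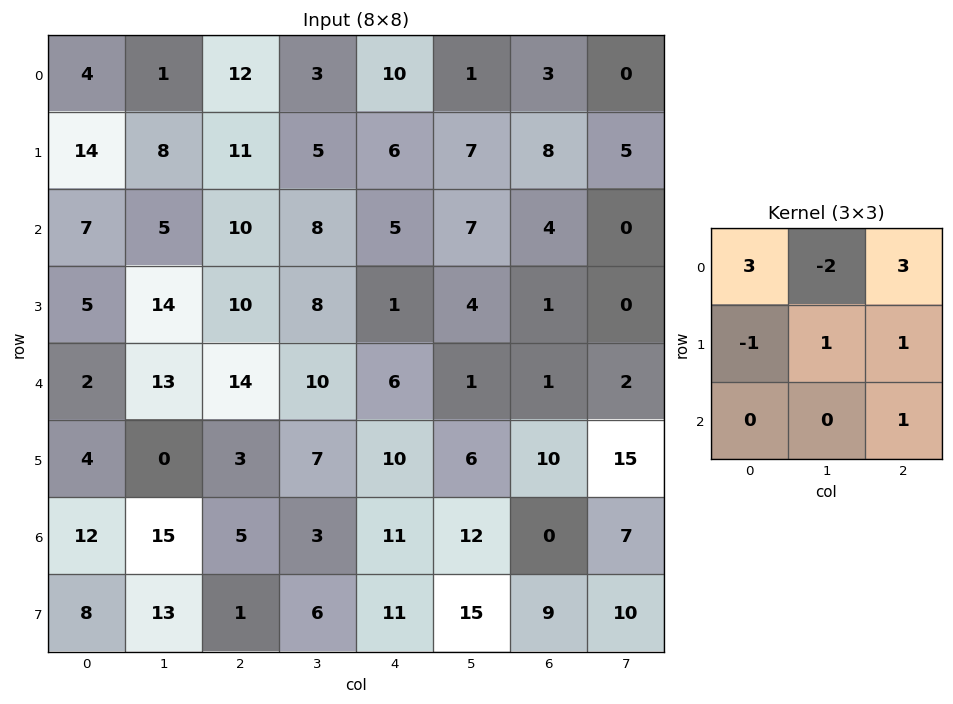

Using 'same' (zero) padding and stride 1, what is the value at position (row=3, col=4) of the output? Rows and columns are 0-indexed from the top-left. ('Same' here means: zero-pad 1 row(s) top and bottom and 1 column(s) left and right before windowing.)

33

The receptive field on the zero-padded input at this output position is [8 5 7 / 8 1 4 / 10 6 1]. Elementwise product with the kernel and sum: 8·3 + 5·-2 + 7·3 + 8·-1 + 1·1 + 4·1 + 1·1.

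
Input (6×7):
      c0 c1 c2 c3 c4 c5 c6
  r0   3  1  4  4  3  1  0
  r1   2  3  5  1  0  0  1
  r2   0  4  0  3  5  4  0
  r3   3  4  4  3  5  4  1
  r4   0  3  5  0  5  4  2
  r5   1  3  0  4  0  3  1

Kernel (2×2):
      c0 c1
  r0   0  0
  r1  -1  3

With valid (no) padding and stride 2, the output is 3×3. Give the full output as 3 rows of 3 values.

7 -2 0
9 5 7
8 12 9

Output[0,0]: The receptive field on the input at this output position is [3 1 / 2 3]. Elementwise product with the kernel and sum: 2·-1 + 3·3.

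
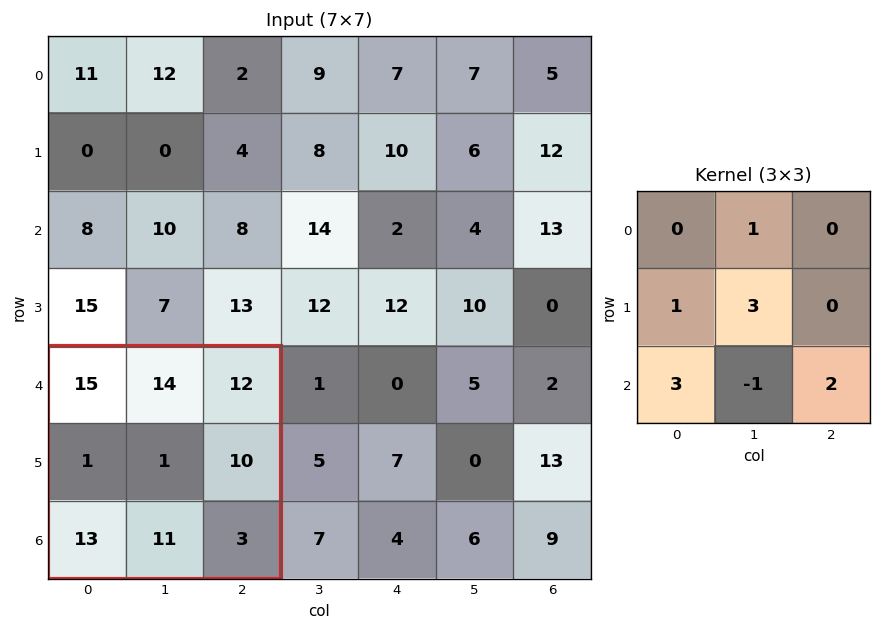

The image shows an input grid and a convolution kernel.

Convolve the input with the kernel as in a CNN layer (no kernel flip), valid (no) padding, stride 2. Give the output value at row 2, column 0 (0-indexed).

52

The receptive field on the input at this output position is [15 14 12 / 1 1 10 / 13 11 3]. Elementwise product with the kernel and sum: 14·1 + 1·1 + 1·3 + 13·3 + 11·-1 + 3·2.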